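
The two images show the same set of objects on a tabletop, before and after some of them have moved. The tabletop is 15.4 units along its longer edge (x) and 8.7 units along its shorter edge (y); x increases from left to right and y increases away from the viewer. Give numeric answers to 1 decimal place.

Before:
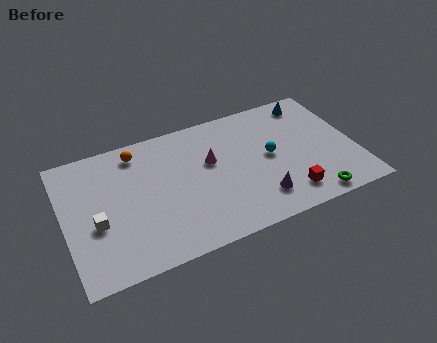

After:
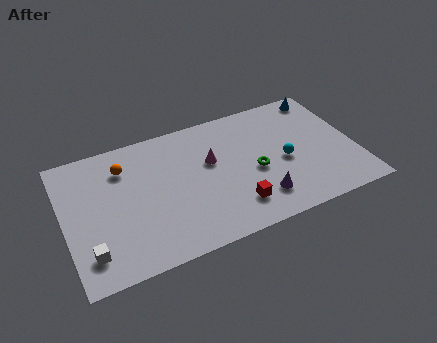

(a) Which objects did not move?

the magenta cone and the purple cone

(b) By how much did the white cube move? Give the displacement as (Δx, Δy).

(-0.5, -1.7)

The white cube started near (1.6, 3.5) and ended near (1.1, 1.8).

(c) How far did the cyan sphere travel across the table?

0.9

From (10.9, 4.5) to (11.6, 3.9), the cyan sphere covered √(0.7² + 0.6²) ≈ 0.9 units.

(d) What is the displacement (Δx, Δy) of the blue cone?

(0.7, 0.2)

The blue cone was at about (13.5, 7.5) and moved to about (14.2, 7.7).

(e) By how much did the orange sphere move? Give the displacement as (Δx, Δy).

(-0.8, -0.8)

From the two frames, the orange sphere sits at roughly (4.1, 7.4) before and (3.3, 6.6) after.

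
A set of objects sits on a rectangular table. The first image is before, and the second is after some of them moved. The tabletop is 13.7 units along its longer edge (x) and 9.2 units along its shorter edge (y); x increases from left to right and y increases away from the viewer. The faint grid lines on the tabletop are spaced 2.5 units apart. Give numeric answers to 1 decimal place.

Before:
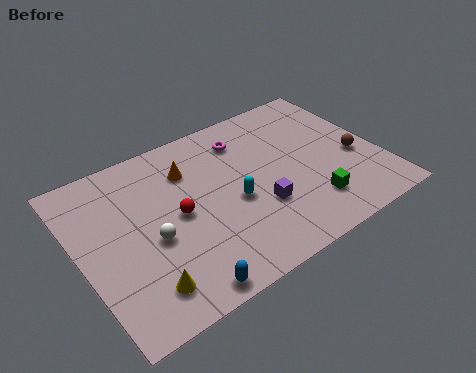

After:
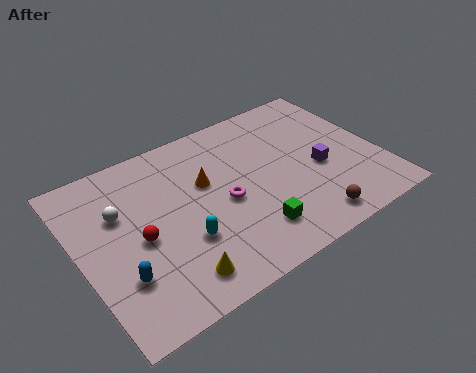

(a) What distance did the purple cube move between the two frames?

3.1

The purple cube moved from about (7.9, 3.1) to (10.9, 3.9), a distance of √(3.0² + 0.8²) ≈ 3.1.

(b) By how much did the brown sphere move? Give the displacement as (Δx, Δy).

(-2.8, -2.6)

The brown sphere started near (12.6, 3.8) and ended near (9.8, 1.2).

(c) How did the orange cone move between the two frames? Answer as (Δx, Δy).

(0.6, -1.1)

The orange cone was at about (5.3, 6.8) and moved to about (5.9, 5.7).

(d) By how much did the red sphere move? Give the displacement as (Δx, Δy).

(-1.8, -0.4)

The red sphere started near (4.4, 4.6) and ended near (2.6, 4.2).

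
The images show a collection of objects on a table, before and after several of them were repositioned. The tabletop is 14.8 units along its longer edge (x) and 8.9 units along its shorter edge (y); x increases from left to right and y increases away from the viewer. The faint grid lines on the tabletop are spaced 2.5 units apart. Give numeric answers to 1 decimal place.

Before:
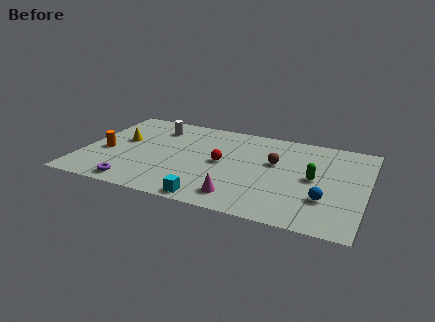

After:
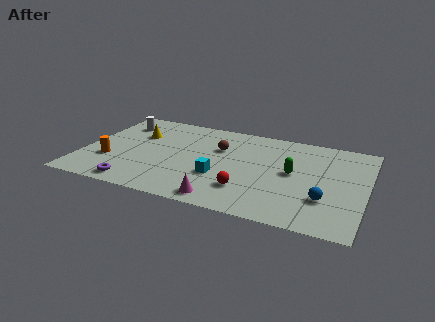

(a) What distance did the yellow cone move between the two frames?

1.1

The yellow cone was near (1.9, 5.1) before and (2.6, 6.0) after, so it travelled √(0.7² + 0.9²) ≈ 1.1 units.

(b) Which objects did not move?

the blue sphere and the purple torus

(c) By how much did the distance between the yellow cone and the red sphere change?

+1.8

They were about 5.4 units apart before and 7.2 after — 1.8 units further apart.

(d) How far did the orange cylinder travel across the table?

0.9

The orange cylinder moved from about (1.2, 3.7) to (1.5, 2.9), a distance of √(0.3² + 0.8²) ≈ 0.9.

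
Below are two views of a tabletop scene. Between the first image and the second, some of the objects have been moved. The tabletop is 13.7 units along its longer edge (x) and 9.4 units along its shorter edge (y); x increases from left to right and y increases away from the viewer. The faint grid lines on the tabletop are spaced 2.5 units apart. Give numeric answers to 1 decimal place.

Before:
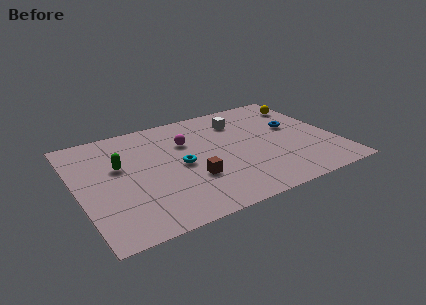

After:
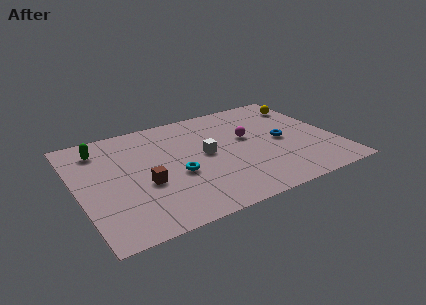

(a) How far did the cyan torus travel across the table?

0.8

From (5.4, 4.5) to (5.1, 3.8), the cyan torus covered √(0.3² + 0.7²) ≈ 0.8 units.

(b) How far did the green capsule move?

2.1

The green capsule moved from about (2.3, 5.7) to (1.5, 7.6), a distance of √(0.8² + 1.9²) ≈ 2.1.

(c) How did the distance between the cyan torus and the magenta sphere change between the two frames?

+2.4

The distance was about 2.0 in the first image and 4.4 in the second, so they moved 2.4 units further apart.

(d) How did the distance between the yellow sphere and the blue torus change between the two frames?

+1.3

They were about 2.1 units apart before and 3.4 after — 1.3 units further apart.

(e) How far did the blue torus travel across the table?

1.3

From (11.7, 5.5) to (10.9, 4.5), the blue torus covered √(0.8² + 1.0²) ≈ 1.3 units.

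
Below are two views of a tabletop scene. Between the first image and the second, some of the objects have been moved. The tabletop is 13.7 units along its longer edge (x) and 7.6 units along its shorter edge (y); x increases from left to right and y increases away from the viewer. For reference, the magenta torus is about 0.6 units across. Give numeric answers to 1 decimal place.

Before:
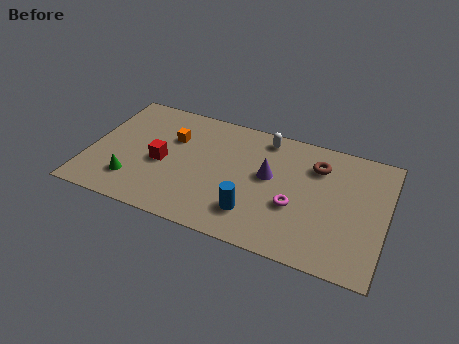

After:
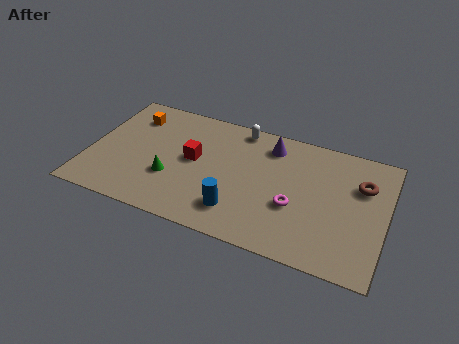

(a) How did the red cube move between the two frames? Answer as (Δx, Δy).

(1.4, 0.7)

From the two frames, the red cube sits at roughly (3.4, 3.4) before and (4.8, 4.1) after.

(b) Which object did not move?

the magenta torus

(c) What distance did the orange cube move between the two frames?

2.2

The orange cube was near (3.7, 5.1) before and (1.7, 5.9) after, so it travelled √(2.0² + 0.8²) ≈ 2.2 units.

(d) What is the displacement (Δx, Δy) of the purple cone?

(-0.1, 1.9)

The purple cone was at about (8.3, 4.3) and moved to about (8.2, 6.2).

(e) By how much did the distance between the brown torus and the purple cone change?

+1.9

They were about 2.5 units apart before and 4.4 after — 1.9 units further apart.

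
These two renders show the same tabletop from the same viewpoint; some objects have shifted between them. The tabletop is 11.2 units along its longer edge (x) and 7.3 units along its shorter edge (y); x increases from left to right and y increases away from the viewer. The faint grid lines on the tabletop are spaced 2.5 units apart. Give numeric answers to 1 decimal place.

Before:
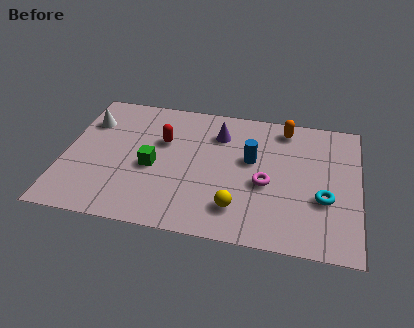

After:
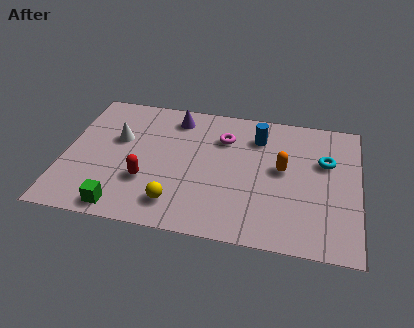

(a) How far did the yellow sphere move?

2.3

From (6.7, 1.6) to (4.4, 1.4), the yellow sphere covered √(2.3² + 0.2²) ≈ 2.3 units.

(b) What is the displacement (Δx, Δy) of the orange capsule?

(0.0, -2.3)

The orange capsule was at about (8.3, 6.3) and moved to about (8.3, 4.0).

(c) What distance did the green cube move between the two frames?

2.6

From (3.4, 3.2) to (2.4, 0.8), the green cube covered √(1.0² + 2.4²) ≈ 2.6 units.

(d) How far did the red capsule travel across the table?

2.4

The red capsule was near (3.7, 4.7) before and (3.2, 2.4) after, so it travelled √(0.5² + 2.3²) ≈ 2.4 units.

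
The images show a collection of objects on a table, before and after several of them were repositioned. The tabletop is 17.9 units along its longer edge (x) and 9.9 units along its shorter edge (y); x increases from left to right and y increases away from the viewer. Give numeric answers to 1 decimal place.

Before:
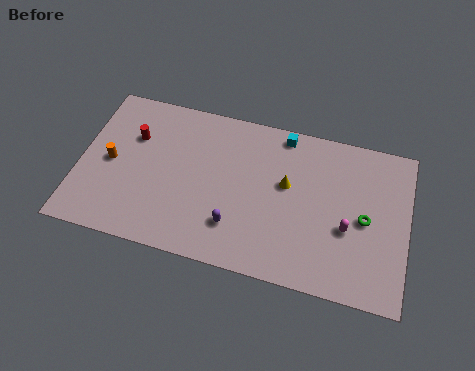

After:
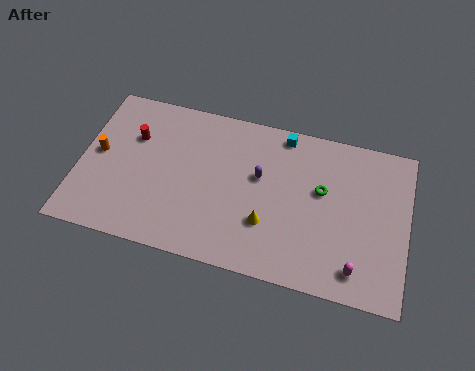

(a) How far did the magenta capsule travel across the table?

2.4

The magenta capsule moved from about (14.7, 3.9) to (15.3, 1.6), a distance of √(0.6² + 2.3²) ≈ 2.4.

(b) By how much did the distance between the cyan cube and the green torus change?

-2.5

Before: roughly 6.3 units apart; after: 3.8. That's 2.5 units closer together.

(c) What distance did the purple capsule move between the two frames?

3.6

From (8.7, 2.5) to (9.8, 5.9), the purple capsule covered √(1.1² + 3.4²) ≈ 3.6 units.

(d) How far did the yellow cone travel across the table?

2.8

From (11.3, 5.8) to (10.4, 3.1), the yellow cone covered √(0.9² + 2.7²) ≈ 2.8 units.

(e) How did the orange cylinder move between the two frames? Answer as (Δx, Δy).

(-0.7, 0.4)

From the two frames, the orange cylinder sits at roughly (1.7, 4.8) before and (1.0, 5.2) after.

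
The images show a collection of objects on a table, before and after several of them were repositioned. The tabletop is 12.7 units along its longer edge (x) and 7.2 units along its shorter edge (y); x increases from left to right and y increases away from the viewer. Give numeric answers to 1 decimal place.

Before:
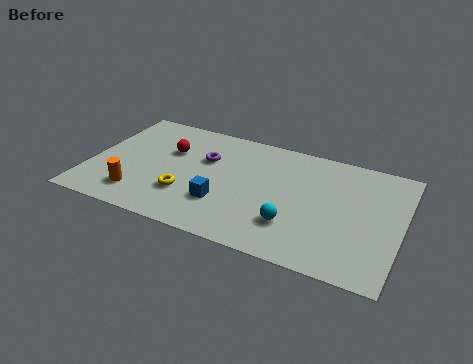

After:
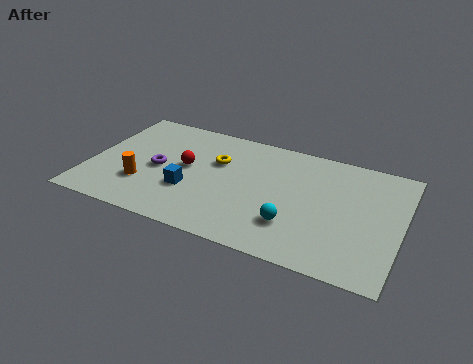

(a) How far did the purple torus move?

2.2

From (4.6, 4.7) to (2.8, 3.4), the purple torus covered √(1.8² + 1.3²) ≈ 2.2 units.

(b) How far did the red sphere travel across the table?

1.1

The red sphere was near (3.1, 4.7) before and (3.9, 3.9) after, so it travelled √(0.8² + 0.8²) ≈ 1.1 units.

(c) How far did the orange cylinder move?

0.7

The orange cylinder was near (2.2, 1.5) before and (2.3, 2.2) after, so it travelled √(0.1² + 0.7²) ≈ 0.7 units.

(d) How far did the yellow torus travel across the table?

2.7

The yellow torus was near (4.1, 2.2) before and (5.1, 4.7) after, so it travelled √(1.0² + 2.5²) ≈ 2.7 units.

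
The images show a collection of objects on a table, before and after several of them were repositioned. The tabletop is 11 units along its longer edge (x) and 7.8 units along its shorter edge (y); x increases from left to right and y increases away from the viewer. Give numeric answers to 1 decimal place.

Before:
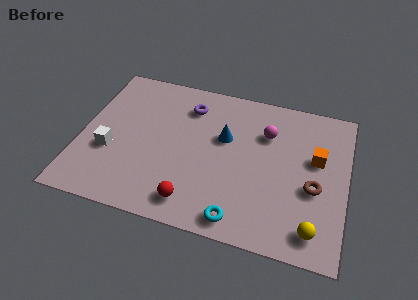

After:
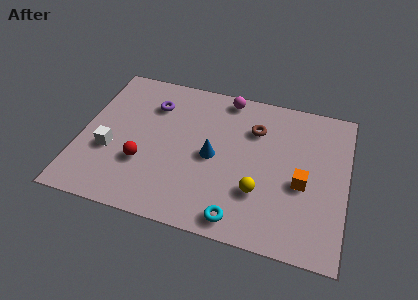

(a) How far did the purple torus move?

1.5

The purple torus was near (4.3, 6.1) before and (2.8, 5.8) after, so it travelled √(1.5² + 0.3²) ≈ 1.5 units.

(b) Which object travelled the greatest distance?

the brown torus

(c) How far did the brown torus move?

3.5

From (9.7, 3.2) to (7.1, 5.6), the brown torus covered √(2.6² + 2.4²) ≈ 3.5 units.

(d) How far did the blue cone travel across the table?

1.2

From (5.9, 4.8) to (5.5, 3.7), the blue cone covered √(0.4² + 1.1²) ≈ 1.2 units.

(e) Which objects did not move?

the cyan torus and the white cube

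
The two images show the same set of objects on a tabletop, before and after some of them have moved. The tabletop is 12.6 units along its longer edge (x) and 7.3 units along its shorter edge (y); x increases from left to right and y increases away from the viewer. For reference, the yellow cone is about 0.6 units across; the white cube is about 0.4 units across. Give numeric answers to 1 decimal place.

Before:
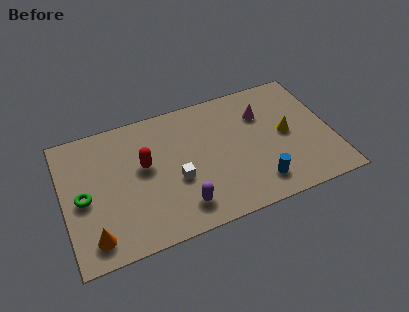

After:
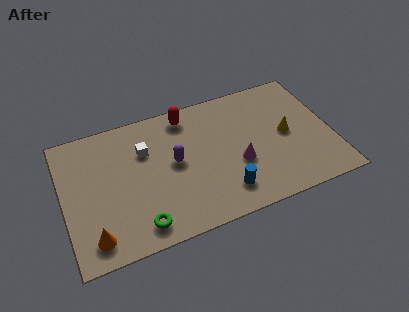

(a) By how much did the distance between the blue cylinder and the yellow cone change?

+1.1

The distance was about 2.8 in the first image and 3.9 in the second, so they moved 1.1 units further apart.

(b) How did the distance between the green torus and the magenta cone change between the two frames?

-3.7

They were about 8.8 units apart before and 5.1 after — 3.7 units closer together.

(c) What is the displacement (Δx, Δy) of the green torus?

(2.4, -2.3)

The green torus was at about (0.9, 3.4) and moved to about (3.3, 1.1).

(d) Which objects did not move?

the yellow cone and the orange cone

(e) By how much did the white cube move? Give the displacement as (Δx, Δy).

(-1.3, 2.1)

The white cube started near (5.2, 2.9) and ended near (3.9, 5.0).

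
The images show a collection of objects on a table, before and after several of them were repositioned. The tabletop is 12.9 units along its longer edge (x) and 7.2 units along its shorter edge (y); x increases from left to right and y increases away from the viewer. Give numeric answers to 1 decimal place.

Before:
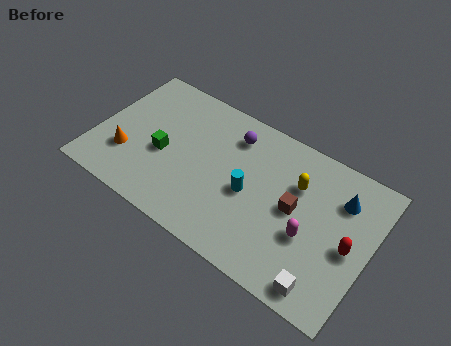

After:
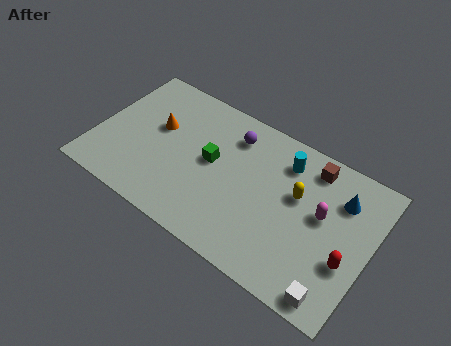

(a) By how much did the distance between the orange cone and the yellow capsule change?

-1.5

Before: roughly 8.2 units apart; after: 6.7. That's 1.5 units closer together.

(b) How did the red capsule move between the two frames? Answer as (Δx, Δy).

(0.0, -0.7)

From the two frames, the red capsule sits at roughly (12.0, 3.3) before and (12.0, 2.6) after.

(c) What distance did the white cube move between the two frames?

0.5

The white cube was near (11.2, 0.9) before and (11.7, 0.8) after, so it travelled √(0.5² + 0.1²) ≈ 0.5 units.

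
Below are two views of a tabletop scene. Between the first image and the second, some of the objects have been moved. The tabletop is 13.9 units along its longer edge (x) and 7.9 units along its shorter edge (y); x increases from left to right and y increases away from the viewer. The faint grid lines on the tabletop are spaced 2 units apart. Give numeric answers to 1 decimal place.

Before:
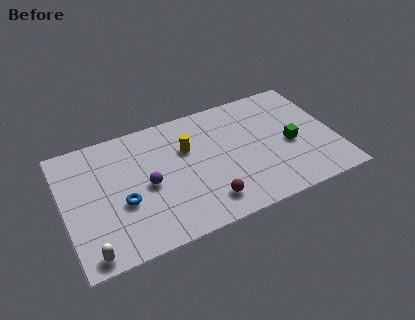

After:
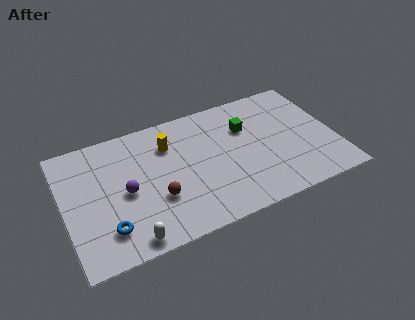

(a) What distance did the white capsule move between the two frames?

2.0

The white capsule was near (1.0, 0.8) before and (3.0, 0.8) after, so it travelled √(2.0² + 0.0²) ≈ 2.0 units.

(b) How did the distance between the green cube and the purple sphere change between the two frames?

-0.8

Before: roughly 7.4 units apart; after: 6.6. That's 0.8 units closer together.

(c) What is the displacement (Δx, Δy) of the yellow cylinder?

(-0.9, 0.6)

From the two frames, the yellow cylinder sits at roughly (6.4, 5.2) before and (5.5, 5.8) after.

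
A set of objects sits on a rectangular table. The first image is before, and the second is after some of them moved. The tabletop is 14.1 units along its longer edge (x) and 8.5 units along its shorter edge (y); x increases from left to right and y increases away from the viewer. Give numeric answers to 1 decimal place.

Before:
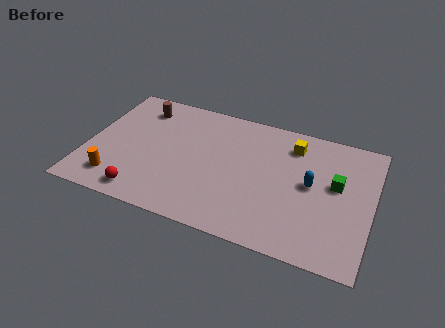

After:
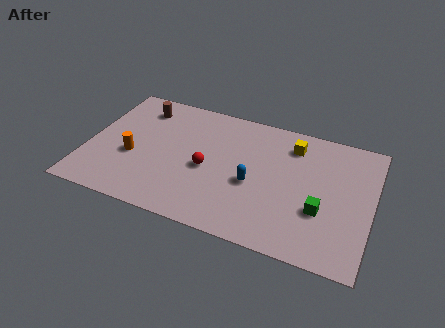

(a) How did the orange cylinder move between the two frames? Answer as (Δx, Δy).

(0.6, 1.8)

The orange cylinder was at about (1.7, 1.6) and moved to about (2.3, 3.4).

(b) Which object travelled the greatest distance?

the red sphere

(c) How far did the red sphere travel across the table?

4.0

The red sphere moved from about (3.1, 1.1) to (6.0, 3.8), a distance of √(2.9² + 2.7²) ≈ 4.0.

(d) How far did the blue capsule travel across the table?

2.9

From (11.1, 4.5) to (8.3, 3.6), the blue capsule covered √(2.8² + 0.9²) ≈ 2.9 units.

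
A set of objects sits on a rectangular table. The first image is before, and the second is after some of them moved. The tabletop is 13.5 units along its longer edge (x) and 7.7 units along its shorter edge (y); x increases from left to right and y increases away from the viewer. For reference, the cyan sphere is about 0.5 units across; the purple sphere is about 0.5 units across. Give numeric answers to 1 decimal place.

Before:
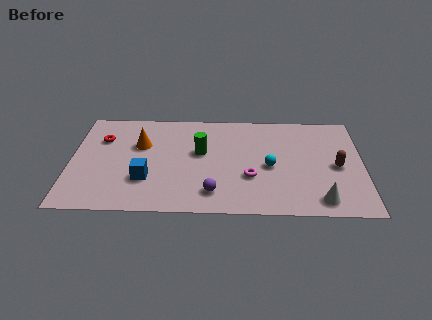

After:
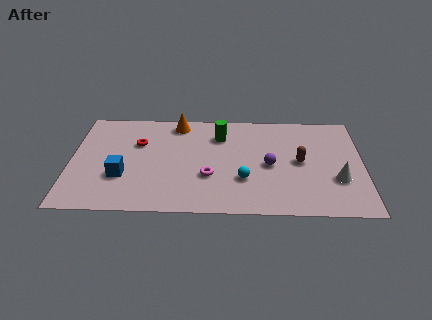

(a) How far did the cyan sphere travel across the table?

1.6

The cyan sphere was near (9.2, 3.5) before and (8.0, 2.5) after, so it travelled √(1.2² + 1.0²) ≈ 1.6 units.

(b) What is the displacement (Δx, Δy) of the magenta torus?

(-1.9, 0.0)

The magenta torus started near (8.3, 2.7) and ended near (6.4, 2.7).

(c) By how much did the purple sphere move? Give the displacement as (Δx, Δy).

(2.6, 2.1)

The purple sphere was at about (6.6, 1.5) and moved to about (9.2, 3.6).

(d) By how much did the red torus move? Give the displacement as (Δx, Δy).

(1.7, -0.3)

The red torus started near (1.4, 5.4) and ended near (3.1, 5.1).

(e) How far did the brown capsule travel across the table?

1.7

The brown capsule moved from about (12.3, 3.6) to (10.6, 3.9), a distance of √(1.7² + 0.3²) ≈ 1.7.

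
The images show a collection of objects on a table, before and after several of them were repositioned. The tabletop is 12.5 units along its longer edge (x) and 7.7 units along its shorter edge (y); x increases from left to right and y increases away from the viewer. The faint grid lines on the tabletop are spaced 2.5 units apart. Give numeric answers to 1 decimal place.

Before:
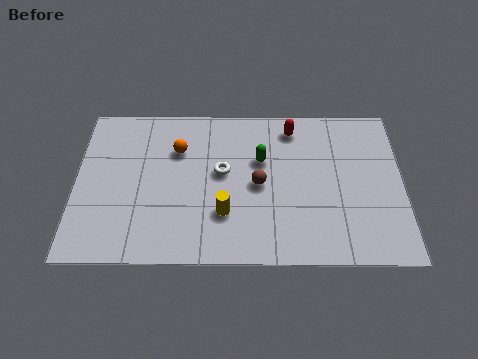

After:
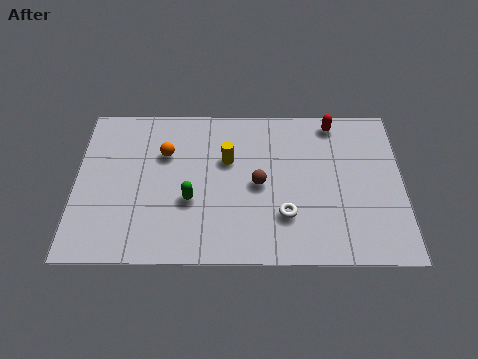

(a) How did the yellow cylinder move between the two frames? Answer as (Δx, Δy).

(0.1, 2.6)

The yellow cylinder was at about (5.7, 2.3) and moved to about (5.8, 4.9).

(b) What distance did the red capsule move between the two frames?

1.6

The red capsule was near (8.3, 6.5) before and (9.9, 6.8) after, so it travelled √(1.6² + 0.3²) ≈ 1.6 units.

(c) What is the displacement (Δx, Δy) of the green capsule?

(-2.7, -2.0)

From the two frames, the green capsule sits at roughly (7.1, 4.9) before and (4.4, 2.9) after.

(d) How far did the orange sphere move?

0.5

From (3.9, 5.4) to (3.4, 5.2), the orange sphere covered √(0.5² + 0.2²) ≈ 0.5 units.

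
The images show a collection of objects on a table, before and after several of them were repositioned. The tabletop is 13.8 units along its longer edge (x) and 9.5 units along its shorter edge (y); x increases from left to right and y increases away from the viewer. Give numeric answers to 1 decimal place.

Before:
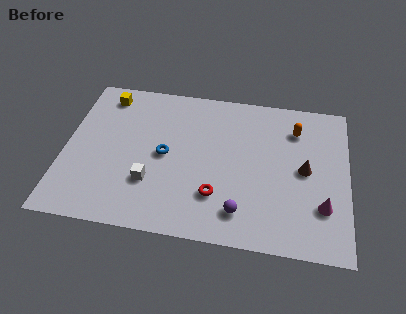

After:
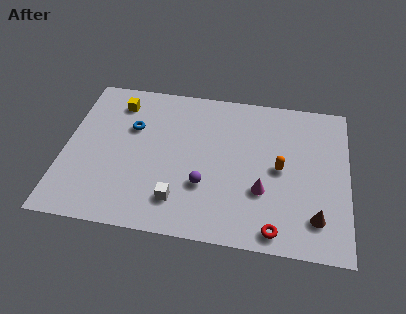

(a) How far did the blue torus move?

2.3

The blue torus moved from about (4.9, 4.7) to (3.2, 6.2), a distance of √(1.7² + 1.5²) ≈ 2.3.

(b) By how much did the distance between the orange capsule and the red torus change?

-2.3

They were about 6.0 units apart before and 3.7 after — 2.3 units closer together.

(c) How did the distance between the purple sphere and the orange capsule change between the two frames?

-2.1

They were about 6.0 units apart before and 3.9 after — 2.1 units closer together.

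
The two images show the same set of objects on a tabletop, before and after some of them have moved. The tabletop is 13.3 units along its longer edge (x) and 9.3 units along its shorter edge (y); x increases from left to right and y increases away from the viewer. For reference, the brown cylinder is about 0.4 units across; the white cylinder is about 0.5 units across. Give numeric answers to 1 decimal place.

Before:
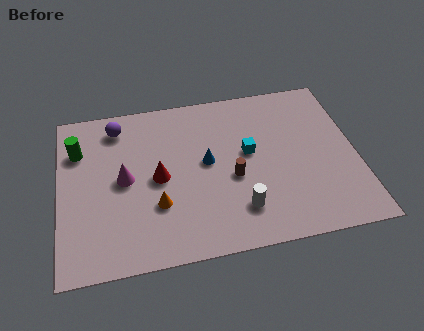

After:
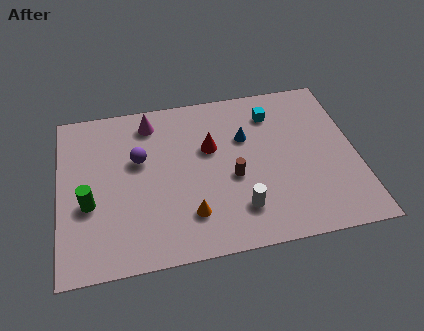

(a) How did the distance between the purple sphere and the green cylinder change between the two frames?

+1.0

They were about 2.1 units apart before and 3.1 after — 1.0 units further apart.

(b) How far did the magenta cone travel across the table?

3.4

The magenta cone moved from about (2.9, 4.7) to (4.2, 7.8), a distance of √(1.3² + 3.1²) ≈ 3.4.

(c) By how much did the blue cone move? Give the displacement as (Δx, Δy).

(1.8, 1.1)

The blue cone was at about (6.6, 5.0) and moved to about (8.4, 6.1).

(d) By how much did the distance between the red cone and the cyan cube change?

-0.9

Before: roughly 4.2 units apart; after: 3.3. That's 0.9 units closer together.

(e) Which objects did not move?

the white cylinder and the brown cylinder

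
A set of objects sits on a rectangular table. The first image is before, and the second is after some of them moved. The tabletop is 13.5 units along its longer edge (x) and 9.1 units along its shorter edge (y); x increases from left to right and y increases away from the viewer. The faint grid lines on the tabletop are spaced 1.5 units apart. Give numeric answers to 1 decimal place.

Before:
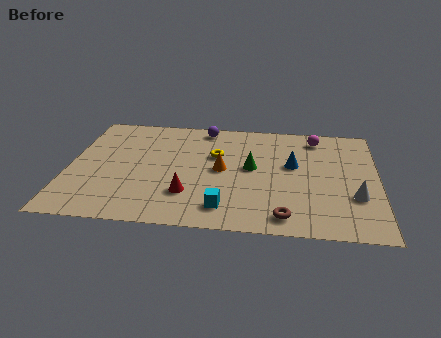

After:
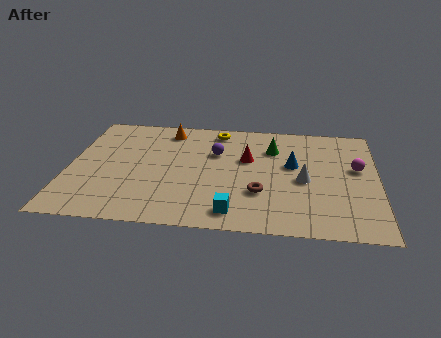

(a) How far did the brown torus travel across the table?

2.0

From (9.5, 1.2) to (8.4, 2.9), the brown torus covered √(1.1² + 1.7²) ≈ 2.0 units.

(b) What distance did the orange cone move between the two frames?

4.0

From (6.7, 4.6) to (4.2, 7.7), the orange cone covered √(2.5² + 3.1²) ≈ 4.0 units.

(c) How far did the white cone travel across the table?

2.5

The white cone was near (12.5, 3.0) before and (10.3, 4.1) after, so it travelled √(2.2² + 1.1²) ≈ 2.5 units.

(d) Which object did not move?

the blue cone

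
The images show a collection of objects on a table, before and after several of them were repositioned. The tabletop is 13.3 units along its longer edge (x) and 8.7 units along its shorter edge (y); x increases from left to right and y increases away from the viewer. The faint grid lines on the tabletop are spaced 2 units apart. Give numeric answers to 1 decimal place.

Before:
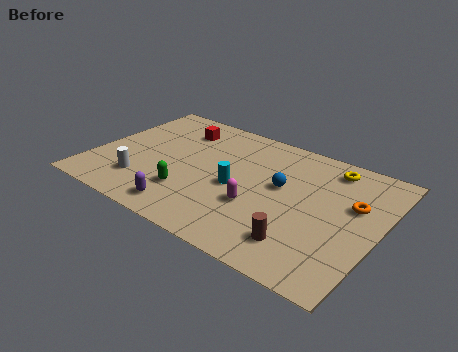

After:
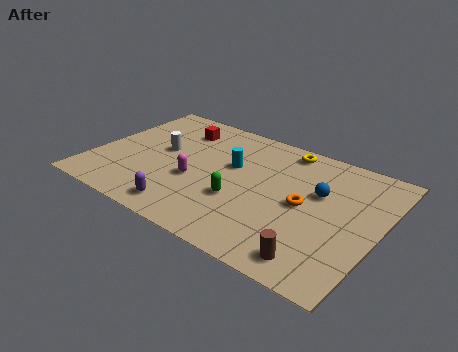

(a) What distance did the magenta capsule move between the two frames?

3.0

The magenta capsule was near (7.9, 3.1) before and (4.9, 3.4) after, so it travelled √(3.0² + 0.3²) ≈ 3.0 units.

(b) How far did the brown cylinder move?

1.0

From (10.2, 1.8) to (11.0, 1.2), the brown cylinder covered √(0.8² + 0.6²) ≈ 1.0 units.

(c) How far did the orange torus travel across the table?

2.4

The orange torus was near (12.0, 5.4) before and (9.9, 4.3) after, so it travelled √(2.1² + 1.1²) ≈ 2.4 units.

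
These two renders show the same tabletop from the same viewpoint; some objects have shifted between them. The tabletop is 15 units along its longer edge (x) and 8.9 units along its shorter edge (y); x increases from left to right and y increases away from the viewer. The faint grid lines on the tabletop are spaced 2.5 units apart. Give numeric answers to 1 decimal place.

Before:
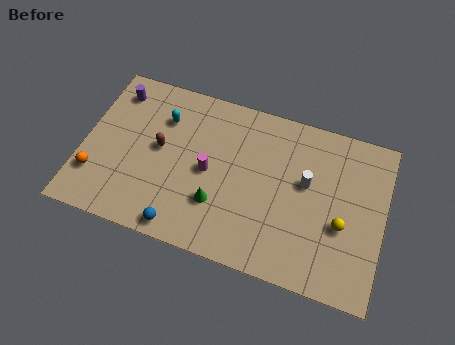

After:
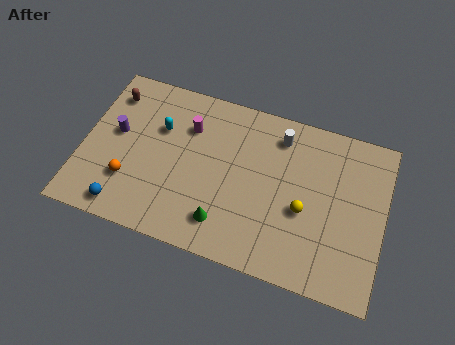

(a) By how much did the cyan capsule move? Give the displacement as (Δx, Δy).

(-0.1, -0.6)

The cyan capsule was at about (3.8, 6.5) and moved to about (3.7, 5.9).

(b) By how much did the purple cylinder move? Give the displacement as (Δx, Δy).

(0.3, -2.3)

The purple cylinder was at about (1.3, 7.3) and moved to about (1.6, 5.0).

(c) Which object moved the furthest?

the brown capsule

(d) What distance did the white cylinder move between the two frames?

2.6

The white cylinder was near (11.1, 5.2) before and (9.6, 7.3) after, so it travelled √(1.5² + 2.1²) ≈ 2.6 units.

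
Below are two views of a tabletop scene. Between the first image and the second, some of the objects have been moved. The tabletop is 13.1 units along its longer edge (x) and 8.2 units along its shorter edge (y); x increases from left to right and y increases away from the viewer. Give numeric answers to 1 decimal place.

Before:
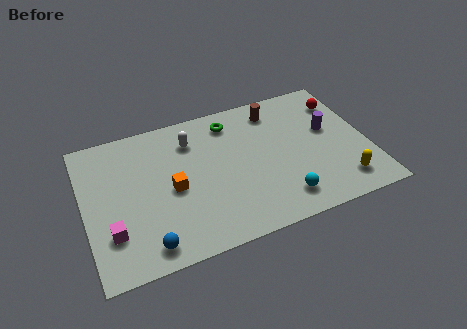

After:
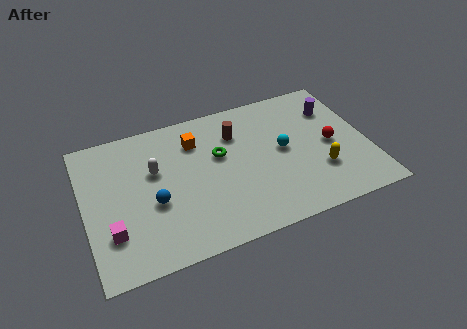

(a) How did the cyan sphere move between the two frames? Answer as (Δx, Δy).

(0.4, 2.8)

From the two frames, the cyan sphere sits at roughly (8.8, 1.5) before and (9.2, 4.3) after.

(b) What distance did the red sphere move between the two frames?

2.5

From (12.2, 6.3) to (11.4, 3.9), the red sphere covered √(0.8² + 2.4²) ≈ 2.5 units.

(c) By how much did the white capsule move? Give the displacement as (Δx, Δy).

(-1.8, -1.2)

The white capsule started near (5.1, 6.3) and ended near (3.3, 5.1).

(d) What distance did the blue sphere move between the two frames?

2.3

From (2.6, 1.1) to (3.1, 3.3), the blue sphere covered √(0.5² + 2.2²) ≈ 2.3 units.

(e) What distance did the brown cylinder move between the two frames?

2.1

The brown cylinder was near (9.1, 6.8) before and (7.2, 6.0) after, so it travelled √(1.9² + 0.8²) ≈ 2.1 units.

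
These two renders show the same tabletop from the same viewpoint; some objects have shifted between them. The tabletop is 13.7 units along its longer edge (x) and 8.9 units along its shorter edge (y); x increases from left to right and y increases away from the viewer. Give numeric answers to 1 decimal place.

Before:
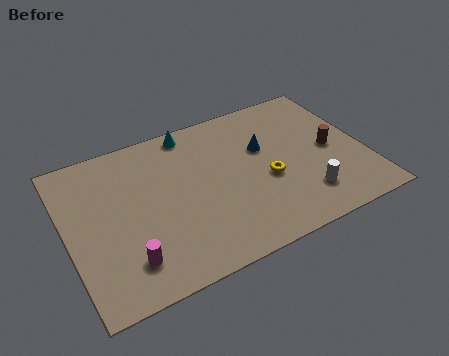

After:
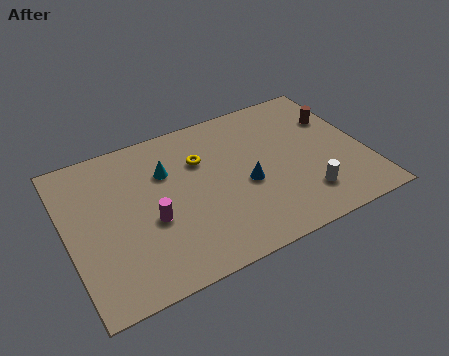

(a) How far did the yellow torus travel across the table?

3.7

The yellow torus moved from about (9.1, 3.7) to (6.3, 6.1), a distance of √(2.8² + 2.4²) ≈ 3.7.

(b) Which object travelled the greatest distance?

the yellow torus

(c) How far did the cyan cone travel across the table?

2.4

The cyan cone moved from about (6.1, 8.0) to (4.7, 6.1), a distance of √(1.4² + 1.9²) ≈ 2.4.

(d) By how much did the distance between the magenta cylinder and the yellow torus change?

-3.3

The distance was about 6.9 in the first image and 3.6 in the second, so they moved 3.3 units closer together.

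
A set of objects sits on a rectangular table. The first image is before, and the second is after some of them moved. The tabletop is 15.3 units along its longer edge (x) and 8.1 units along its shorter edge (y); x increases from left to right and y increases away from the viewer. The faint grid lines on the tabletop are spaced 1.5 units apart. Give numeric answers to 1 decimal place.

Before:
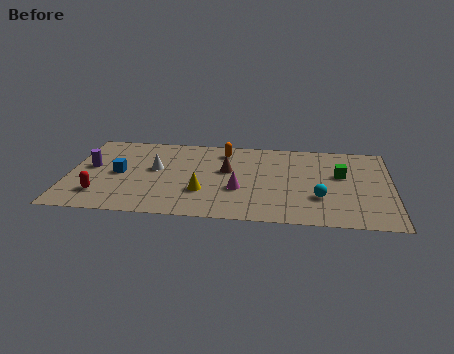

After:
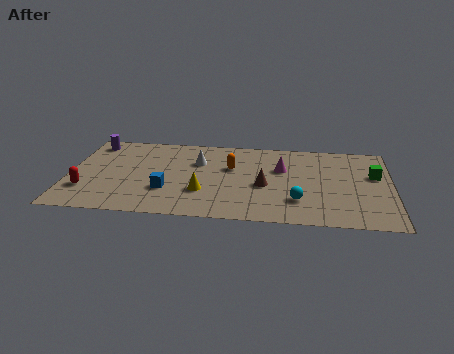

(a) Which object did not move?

the yellow cone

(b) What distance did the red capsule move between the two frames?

0.8

The red capsule was near (1.6, 1.9) before and (0.9, 2.3) after, so it travelled √(0.7² + 0.4²) ≈ 0.8 units.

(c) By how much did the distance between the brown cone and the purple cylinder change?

+2.5

Before: roughly 6.5 units apart; after: 9.0. That's 2.5 units further apart.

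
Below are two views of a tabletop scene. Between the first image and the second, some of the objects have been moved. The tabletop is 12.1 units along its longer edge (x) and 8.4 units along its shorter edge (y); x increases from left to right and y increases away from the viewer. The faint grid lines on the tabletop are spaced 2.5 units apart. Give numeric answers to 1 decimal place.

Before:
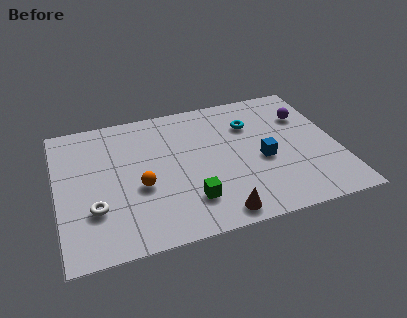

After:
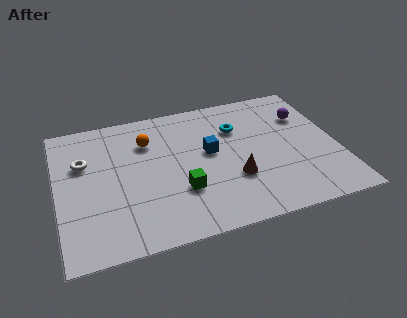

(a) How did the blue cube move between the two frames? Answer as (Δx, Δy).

(-2.2, 1.1)

The blue cube started near (8.8, 3.6) and ended near (6.6, 4.7).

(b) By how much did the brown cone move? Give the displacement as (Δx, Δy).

(0.9, 1.9)

The brown cone was at about (6.6, 0.9) and moved to about (7.5, 2.8).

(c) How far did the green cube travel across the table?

0.8

The green cube moved from about (5.5, 2.0) to (5.2, 2.7), a distance of √(0.3² + 0.7²) ≈ 0.8.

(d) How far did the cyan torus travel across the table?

0.6

The cyan torus moved from about (8.5, 6.0) to (7.9, 5.9), a distance of √(0.6² + 0.1²) ≈ 0.6.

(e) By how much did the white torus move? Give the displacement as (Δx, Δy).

(-0.3, 2.9)

From the two frames, the white torus sits at roughly (1.5, 2.6) before and (1.2, 5.5) after.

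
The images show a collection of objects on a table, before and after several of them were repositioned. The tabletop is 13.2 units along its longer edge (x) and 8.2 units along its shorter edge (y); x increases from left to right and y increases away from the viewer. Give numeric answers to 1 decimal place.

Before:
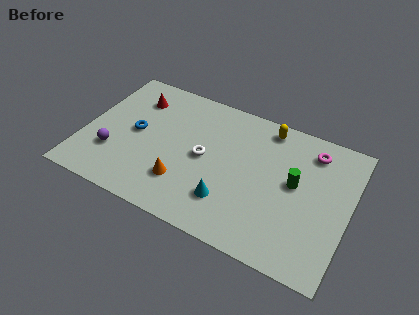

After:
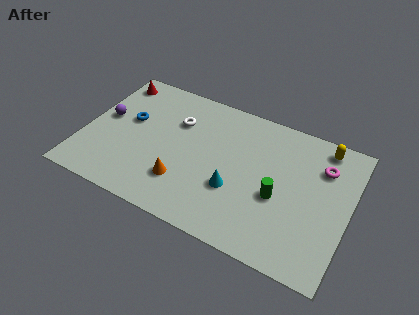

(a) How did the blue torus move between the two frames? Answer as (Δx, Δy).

(-0.4, 0.6)

The blue torus started near (2.5, 4.2) and ended near (2.1, 4.8).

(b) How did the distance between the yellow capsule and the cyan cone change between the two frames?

+0.5

They were about 5.3 units apart before and 5.8 after — 0.5 units further apart.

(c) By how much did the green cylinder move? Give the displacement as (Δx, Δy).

(-0.7, -1.1)

From the two frames, the green cylinder sits at roughly (10.5, 4.5) before and (9.8, 3.4) after.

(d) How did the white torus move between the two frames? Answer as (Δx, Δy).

(-1.6, 1.6)

The white torus was at about (6.0, 4.1) and moved to about (4.4, 5.7).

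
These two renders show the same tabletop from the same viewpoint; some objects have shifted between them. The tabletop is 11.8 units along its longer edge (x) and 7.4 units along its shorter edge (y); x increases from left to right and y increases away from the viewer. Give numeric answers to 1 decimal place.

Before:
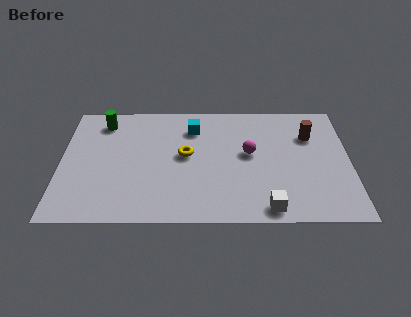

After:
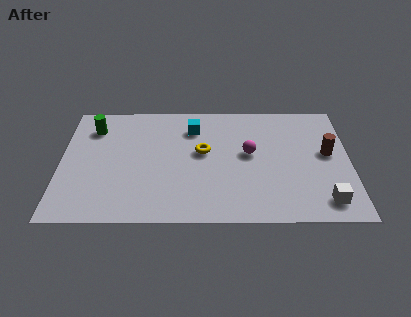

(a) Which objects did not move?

the magenta sphere and the cyan cube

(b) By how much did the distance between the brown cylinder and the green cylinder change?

+1.2

Before: roughly 8.5 units apart; after: 9.7. That's 1.2 units further apart.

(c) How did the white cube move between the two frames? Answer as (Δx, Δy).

(2.3, 0.4)

The white cube started near (8.4, 0.8) and ended near (10.7, 1.2).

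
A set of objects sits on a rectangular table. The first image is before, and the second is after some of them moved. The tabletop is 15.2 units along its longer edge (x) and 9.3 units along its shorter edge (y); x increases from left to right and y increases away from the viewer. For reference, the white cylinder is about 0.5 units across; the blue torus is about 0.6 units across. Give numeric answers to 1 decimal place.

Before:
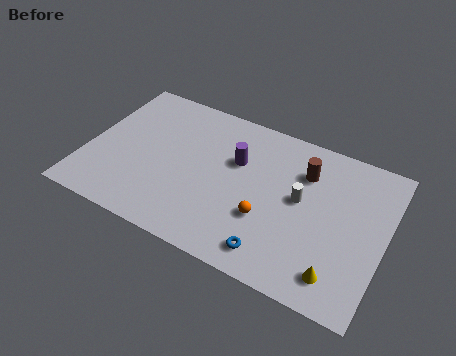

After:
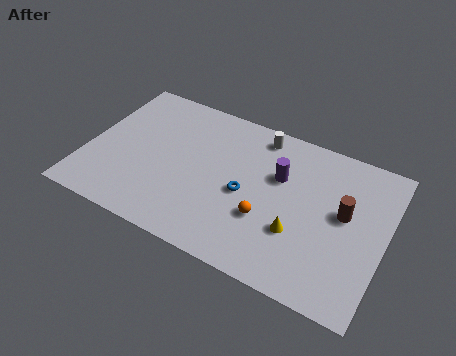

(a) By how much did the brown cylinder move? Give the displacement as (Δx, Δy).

(2.2, -1.6)

The brown cylinder was at about (10.9, 6.8) and moved to about (13.1, 5.2).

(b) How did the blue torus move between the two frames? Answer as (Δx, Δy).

(-1.8, 2.8)

The blue torus started near (10.0, 1.4) and ended near (8.2, 4.2).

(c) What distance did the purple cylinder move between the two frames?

2.2

From (7.5, 6.0) to (9.7, 6.0), the purple cylinder covered √(2.2² + 0.0²) ≈ 2.2 units.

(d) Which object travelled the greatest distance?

the white cylinder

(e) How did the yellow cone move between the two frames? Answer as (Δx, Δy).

(-2.2, 1.5)

The yellow cone started near (13.2, 1.6) and ended near (11.0, 3.1).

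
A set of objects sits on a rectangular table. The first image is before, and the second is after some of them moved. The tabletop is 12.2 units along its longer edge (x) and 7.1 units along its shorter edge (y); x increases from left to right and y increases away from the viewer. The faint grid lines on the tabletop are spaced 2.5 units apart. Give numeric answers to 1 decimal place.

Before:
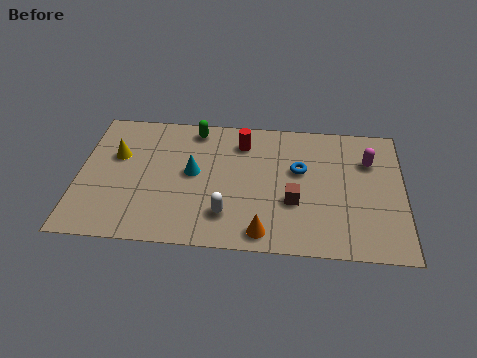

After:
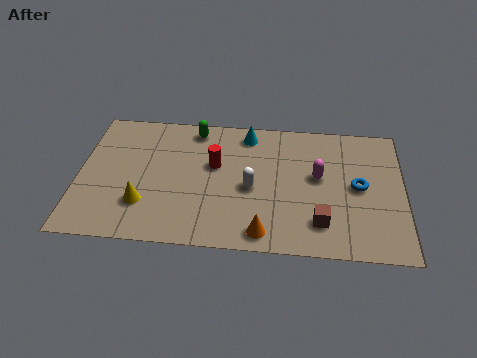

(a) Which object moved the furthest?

the cyan cone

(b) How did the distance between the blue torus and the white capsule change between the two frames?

+0.3

The distance was about 3.7 in the first image and 4.0 in the second, so they moved 0.3 units further apart.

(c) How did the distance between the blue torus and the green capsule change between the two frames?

+2.3

The distance was about 4.4 in the first image and 6.7 in the second, so they moved 2.3 units further apart.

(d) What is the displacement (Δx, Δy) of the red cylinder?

(-1.0, -1.3)

From the two frames, the red cylinder sits at roughly (6.1, 5.6) before and (5.1, 4.3) after.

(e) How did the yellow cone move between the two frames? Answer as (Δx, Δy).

(1.1, -2.5)

The yellow cone started near (1.4, 4.5) and ended near (2.5, 2.0).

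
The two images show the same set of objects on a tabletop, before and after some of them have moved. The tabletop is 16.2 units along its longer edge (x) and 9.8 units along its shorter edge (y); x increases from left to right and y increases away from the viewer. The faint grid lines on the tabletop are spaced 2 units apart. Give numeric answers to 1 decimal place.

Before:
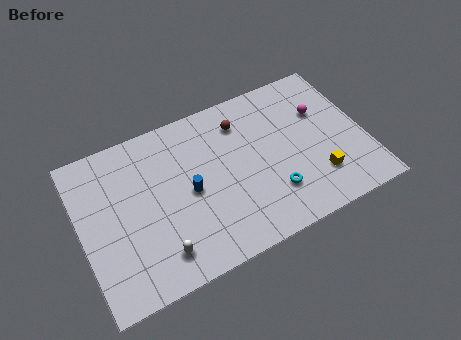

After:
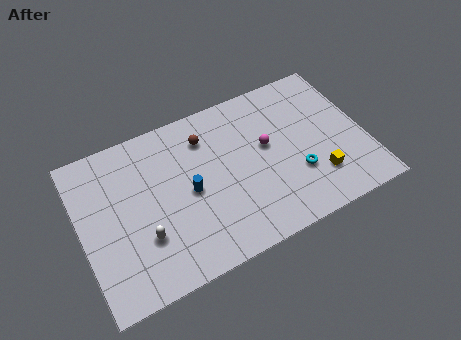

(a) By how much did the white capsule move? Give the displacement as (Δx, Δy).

(-0.7, 1.3)

From the two frames, the white capsule sits at roughly (4.0, 1.8) before and (3.3, 3.1) after.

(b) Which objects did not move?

the blue cylinder and the yellow cube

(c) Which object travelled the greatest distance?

the magenta sphere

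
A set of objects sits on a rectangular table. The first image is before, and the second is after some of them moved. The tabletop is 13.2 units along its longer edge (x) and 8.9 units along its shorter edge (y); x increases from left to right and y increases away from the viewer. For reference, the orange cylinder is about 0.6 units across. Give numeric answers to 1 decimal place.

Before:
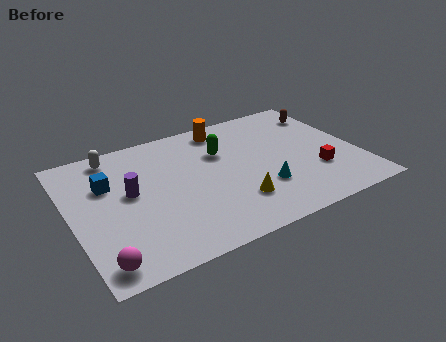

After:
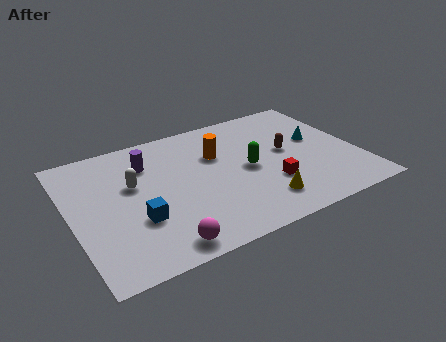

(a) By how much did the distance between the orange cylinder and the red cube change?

-2.4

The distance was about 6.1 in the first image and 3.7 in the second, so they moved 2.4 units closer together.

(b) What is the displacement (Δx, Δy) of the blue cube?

(1.0, -2.9)

The blue cube started near (1.8, 5.9) and ended near (2.8, 3.0).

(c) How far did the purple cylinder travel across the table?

2.0

The purple cylinder moved from about (2.7, 4.9) to (3.7, 6.6), a distance of √(1.0² + 1.7²) ≈ 2.0.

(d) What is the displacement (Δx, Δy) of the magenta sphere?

(2.7, -0.1)

The magenta sphere started near (0.9, 1.1) and ended near (3.6, 1.0).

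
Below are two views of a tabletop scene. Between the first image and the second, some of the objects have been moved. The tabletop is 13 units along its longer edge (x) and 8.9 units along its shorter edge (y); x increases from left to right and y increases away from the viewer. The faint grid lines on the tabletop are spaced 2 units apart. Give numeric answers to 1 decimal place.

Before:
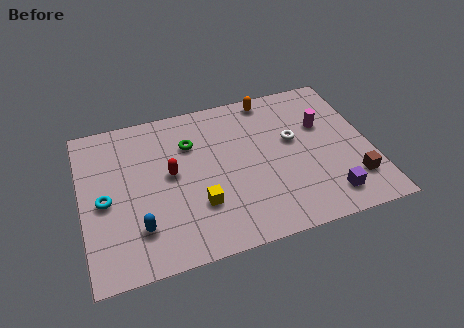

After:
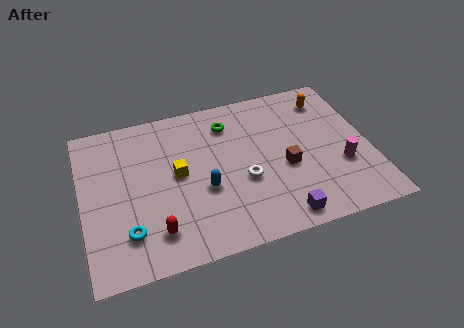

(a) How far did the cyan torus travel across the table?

2.2

The cyan torus was near (1.0, 4.1) before and (1.9, 2.1) after, so it travelled √(0.9² + 2.0²) ≈ 2.2 units.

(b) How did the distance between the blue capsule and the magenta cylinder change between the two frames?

-3.1

They were about 9.3 units apart before and 6.2 after — 3.1 units closer together.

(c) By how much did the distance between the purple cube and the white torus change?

-1.0

They were about 3.9 units apart before and 2.9 after — 1.0 units closer together.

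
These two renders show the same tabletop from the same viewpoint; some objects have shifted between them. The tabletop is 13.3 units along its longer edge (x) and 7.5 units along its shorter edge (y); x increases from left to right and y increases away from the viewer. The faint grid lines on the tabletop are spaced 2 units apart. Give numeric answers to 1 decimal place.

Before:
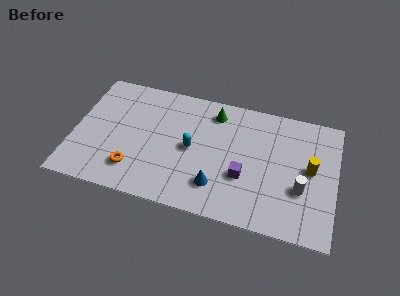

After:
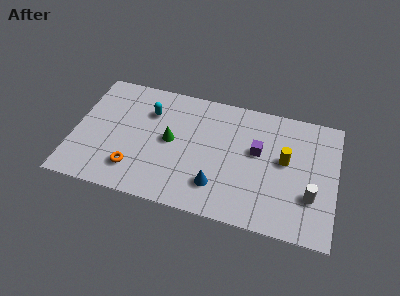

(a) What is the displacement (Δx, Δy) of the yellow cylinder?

(-1.3, 0.2)

From the two frames, the yellow cylinder sits at roughly (12.0, 4.0) before and (10.7, 4.2) after.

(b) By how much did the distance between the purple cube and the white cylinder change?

+0.5

Before: roughly 2.9 units apart; after: 3.4. That's 0.5 units further apart.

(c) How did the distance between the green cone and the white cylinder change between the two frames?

+1.6

The distance was about 5.8 in the first image and 7.4 in the second, so they moved 1.6 units further apart.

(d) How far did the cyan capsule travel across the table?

2.9

From (6.0, 3.7) to (3.7, 5.4), the cyan capsule covered √(2.3² + 1.7²) ≈ 2.9 units.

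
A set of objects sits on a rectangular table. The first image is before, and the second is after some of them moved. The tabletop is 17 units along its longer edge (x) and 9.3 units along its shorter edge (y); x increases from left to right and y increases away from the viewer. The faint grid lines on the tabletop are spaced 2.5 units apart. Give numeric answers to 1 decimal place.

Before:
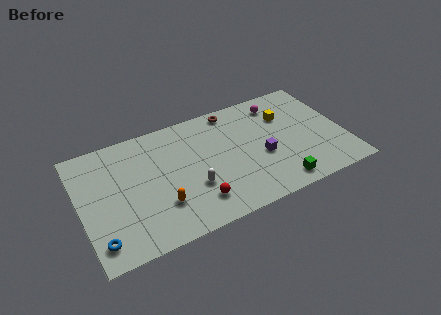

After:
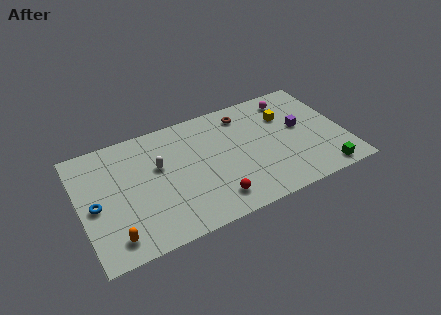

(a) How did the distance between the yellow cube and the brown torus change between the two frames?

-0.9

Before: roughly 3.8 units apart; after: 2.9. That's 0.9 units closer together.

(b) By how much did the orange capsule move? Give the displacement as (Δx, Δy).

(-3.1, -1.2)

The orange capsule was at about (4.9, 2.7) and moved to about (1.8, 1.5).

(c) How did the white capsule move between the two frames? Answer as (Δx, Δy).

(-1.9, 2.5)

The white capsule was at about (7.0, 3.2) and moved to about (5.1, 5.7).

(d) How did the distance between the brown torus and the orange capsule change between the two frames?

+3.3

Before: roughly 7.7 units apart; after: 11.0. That's 3.3 units further apart.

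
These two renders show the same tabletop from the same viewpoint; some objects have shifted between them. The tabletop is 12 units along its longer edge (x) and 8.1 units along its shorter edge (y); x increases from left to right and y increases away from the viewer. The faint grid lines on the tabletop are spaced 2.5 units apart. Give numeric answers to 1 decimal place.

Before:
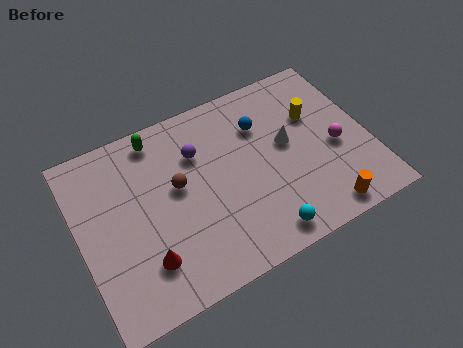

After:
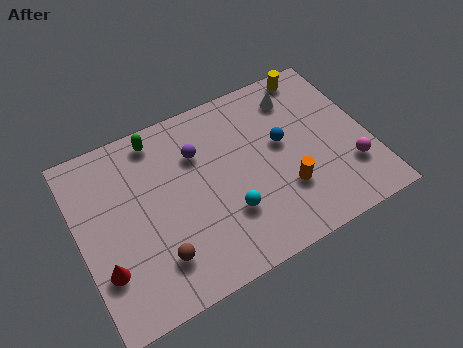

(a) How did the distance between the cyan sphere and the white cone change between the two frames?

+1.5

The distance was about 3.8 in the first image and 5.3 in the second, so they moved 1.5 units further apart.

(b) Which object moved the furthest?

the brown sphere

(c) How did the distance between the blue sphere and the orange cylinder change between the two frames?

-3.1

They were about 5.2 units apart before and 2.1 after — 3.1 units closer together.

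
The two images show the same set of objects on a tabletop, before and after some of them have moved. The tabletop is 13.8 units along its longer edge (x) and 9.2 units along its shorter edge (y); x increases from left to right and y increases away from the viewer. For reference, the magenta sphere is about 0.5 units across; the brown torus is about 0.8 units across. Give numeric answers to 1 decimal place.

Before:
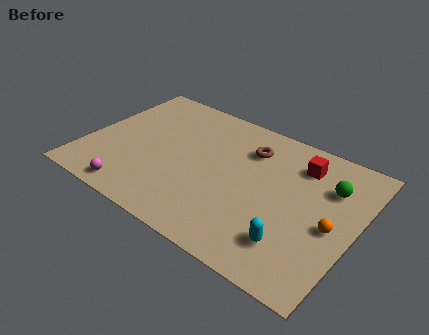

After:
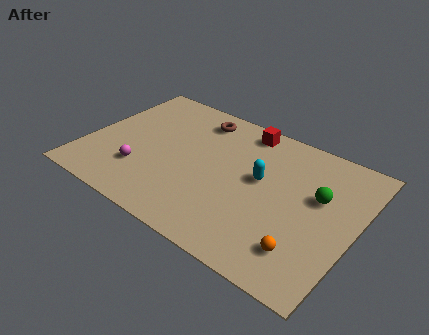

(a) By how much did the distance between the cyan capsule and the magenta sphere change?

-1.7

They were about 8.1 units apart before and 6.4 after — 1.7 units closer together.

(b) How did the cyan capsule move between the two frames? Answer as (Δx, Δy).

(-2.2, 3.1)

The cyan capsule started near (11.1, 2.1) and ended near (8.9, 5.2).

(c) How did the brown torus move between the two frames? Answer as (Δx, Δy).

(-2.9, 0.8)

The brown torus was at about (8.0, 6.9) and moved to about (5.1, 7.7).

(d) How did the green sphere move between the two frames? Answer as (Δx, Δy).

(-0.4, -0.9)

The green sphere was at about (12.2, 6.5) and moved to about (11.8, 5.6).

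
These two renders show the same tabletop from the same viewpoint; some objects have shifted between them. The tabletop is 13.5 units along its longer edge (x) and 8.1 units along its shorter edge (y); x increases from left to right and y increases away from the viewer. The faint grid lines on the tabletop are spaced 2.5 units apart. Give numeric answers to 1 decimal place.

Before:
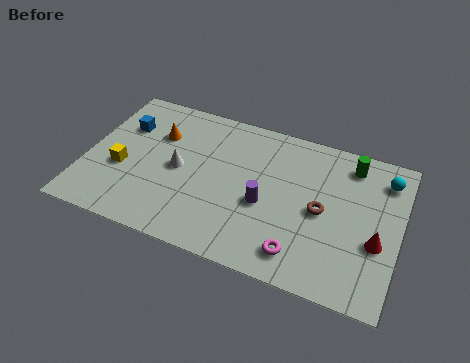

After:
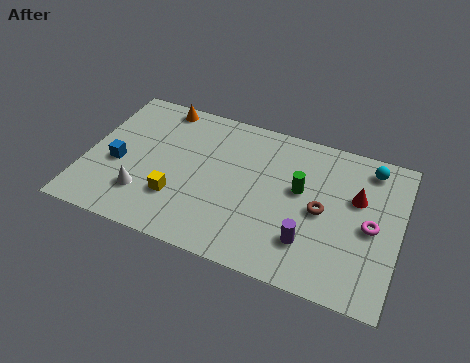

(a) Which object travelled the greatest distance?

the magenta torus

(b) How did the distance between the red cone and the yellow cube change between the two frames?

-3.0

The distance was about 11.0 in the first image and 8.0 in the second, so they moved 3.0 units closer together.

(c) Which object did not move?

the brown torus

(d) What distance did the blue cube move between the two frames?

2.2

The blue cube moved from about (1.4, 5.6) to (1.4, 3.4), a distance of √(0.0² + 2.2²) ≈ 2.2.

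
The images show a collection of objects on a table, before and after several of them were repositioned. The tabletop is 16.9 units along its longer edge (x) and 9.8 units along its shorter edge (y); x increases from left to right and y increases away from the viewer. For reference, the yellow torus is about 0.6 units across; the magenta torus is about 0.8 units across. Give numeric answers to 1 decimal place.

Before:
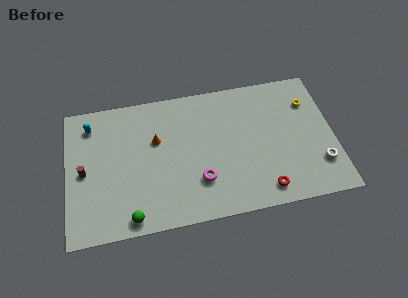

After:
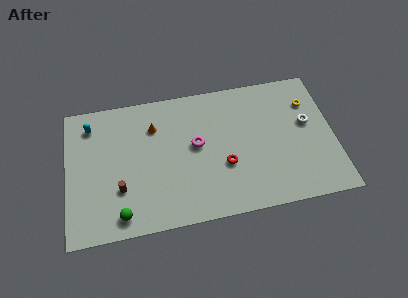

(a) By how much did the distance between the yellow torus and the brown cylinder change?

-1.7

They were about 14.6 units apart before and 12.9 after — 1.7 units closer together.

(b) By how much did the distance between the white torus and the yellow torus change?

-3.1

The distance was about 4.6 in the first image and 1.5 in the second, so they moved 3.1 units closer together.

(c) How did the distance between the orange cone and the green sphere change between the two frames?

+0.8

Before: roughly 5.5 units apart; after: 6.3. That's 0.8 units further apart.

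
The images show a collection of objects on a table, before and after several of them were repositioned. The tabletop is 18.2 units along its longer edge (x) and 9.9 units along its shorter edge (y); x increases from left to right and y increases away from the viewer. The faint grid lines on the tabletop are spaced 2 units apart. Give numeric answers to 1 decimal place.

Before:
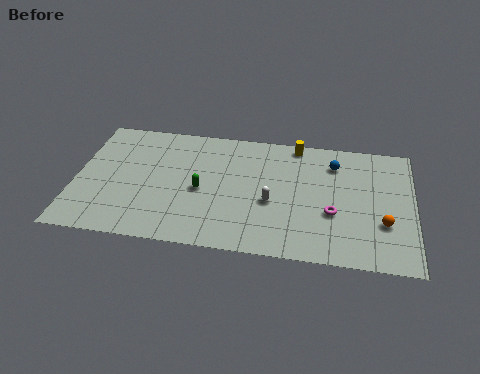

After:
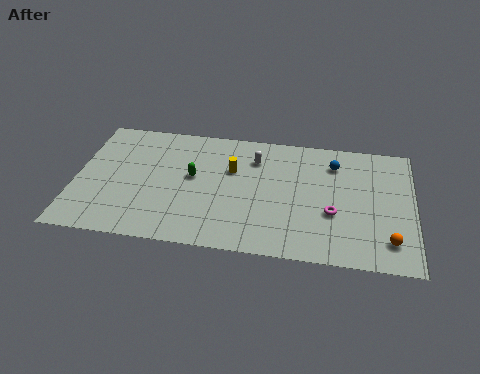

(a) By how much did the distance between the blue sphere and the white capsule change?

-0.6

They were about 4.9 units apart before and 4.3 after — 0.6 units closer together.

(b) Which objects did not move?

the magenta torus and the blue sphere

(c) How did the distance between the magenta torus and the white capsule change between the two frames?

+2.4

They were about 3.3 units apart before and 5.7 after — 2.4 units further apart.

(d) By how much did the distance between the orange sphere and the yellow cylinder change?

+2.1

The distance was about 7.5 in the first image and 9.6 in the second, so they moved 2.1 units further apart.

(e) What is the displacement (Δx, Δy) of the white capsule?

(-1.0, 3.4)

The white capsule was at about (10.6, 4.1) and moved to about (9.6, 7.5).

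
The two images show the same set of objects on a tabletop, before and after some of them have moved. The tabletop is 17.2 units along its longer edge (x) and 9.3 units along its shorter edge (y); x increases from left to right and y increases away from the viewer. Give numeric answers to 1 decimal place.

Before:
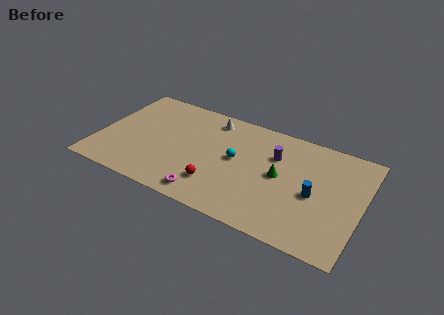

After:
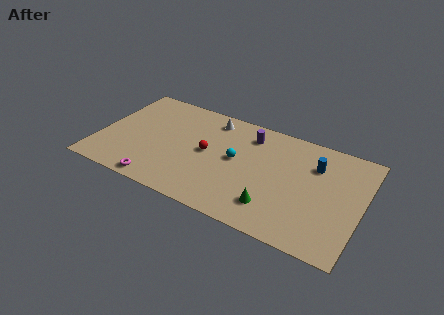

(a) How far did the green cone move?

2.7

The green cone moved from about (11.9, 4.8) to (11.8, 2.1), a distance of √(0.1² + 2.7²) ≈ 2.7.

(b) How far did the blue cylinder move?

2.5

From (14.2, 4.2) to (14.0, 6.7), the blue cylinder covered √(0.2² + 2.5²) ≈ 2.5 units.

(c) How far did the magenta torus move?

3.2

The magenta torus was near (7.6, 1.2) before and (4.4, 0.9) after, so it travelled √(3.2² + 0.3²) ≈ 3.2 units.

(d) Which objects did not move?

the white cone and the cyan sphere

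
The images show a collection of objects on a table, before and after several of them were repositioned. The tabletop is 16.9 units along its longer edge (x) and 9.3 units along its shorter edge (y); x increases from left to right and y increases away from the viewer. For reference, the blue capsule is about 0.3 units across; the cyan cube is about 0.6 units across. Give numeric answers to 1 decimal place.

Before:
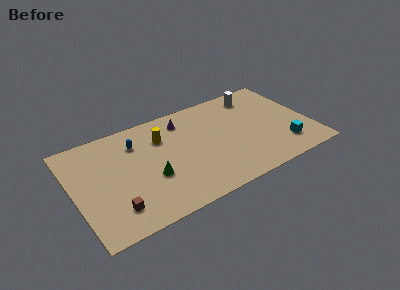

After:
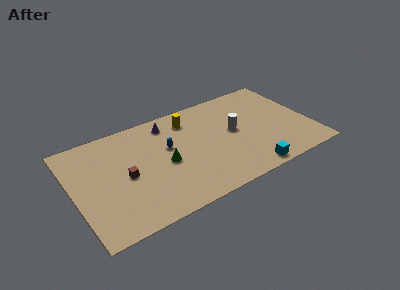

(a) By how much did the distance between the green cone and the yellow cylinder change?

+0.5

The distance was about 3.4 in the first image and 3.9 in the second, so they moved 0.5 units further apart.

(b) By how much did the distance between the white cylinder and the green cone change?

-4.2

They were about 9.3 units apart before and 5.1 after — 4.2 units closer together.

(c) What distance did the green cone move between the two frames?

1.4

The green cone was near (5.3, 3.5) before and (6.4, 4.3) after, so it travelled √(1.1² + 0.8²) ≈ 1.4 units.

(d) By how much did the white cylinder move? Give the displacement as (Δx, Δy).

(-2.1, -2.8)

The white cylinder started near (13.6, 7.8) and ended near (11.5, 5.0).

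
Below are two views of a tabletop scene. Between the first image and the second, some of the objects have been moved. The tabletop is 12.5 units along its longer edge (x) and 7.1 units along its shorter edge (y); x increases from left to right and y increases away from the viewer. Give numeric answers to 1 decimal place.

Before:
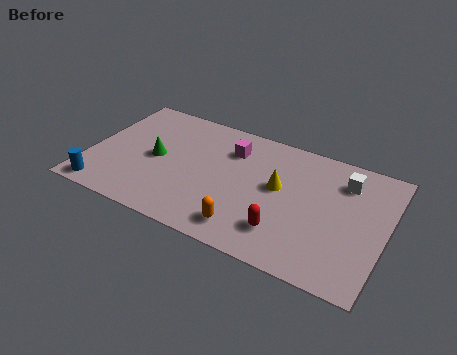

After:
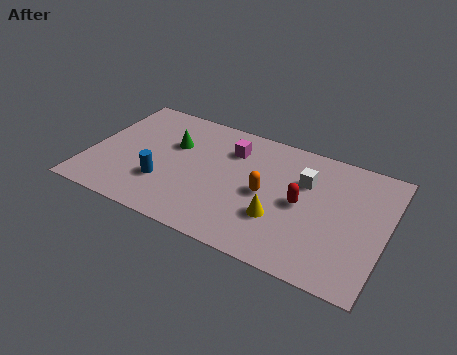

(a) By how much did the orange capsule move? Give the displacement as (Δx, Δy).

(0.5, 2.2)

The orange capsule started near (7.0, 1.2) and ended near (7.5, 3.4).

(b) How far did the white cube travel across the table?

1.7

The white cube was near (10.6, 5.5) before and (9.0, 4.8) after, so it travelled √(1.6² + 0.7²) ≈ 1.7 units.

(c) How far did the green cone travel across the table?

1.3

From (2.8, 3.5) to (3.4, 4.6), the green cone covered √(0.6² + 1.1²) ≈ 1.3 units.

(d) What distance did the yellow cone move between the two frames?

1.7

From (8.0, 4.0) to (8.2, 2.3), the yellow cone covered √(0.2² + 1.7²) ≈ 1.7 units.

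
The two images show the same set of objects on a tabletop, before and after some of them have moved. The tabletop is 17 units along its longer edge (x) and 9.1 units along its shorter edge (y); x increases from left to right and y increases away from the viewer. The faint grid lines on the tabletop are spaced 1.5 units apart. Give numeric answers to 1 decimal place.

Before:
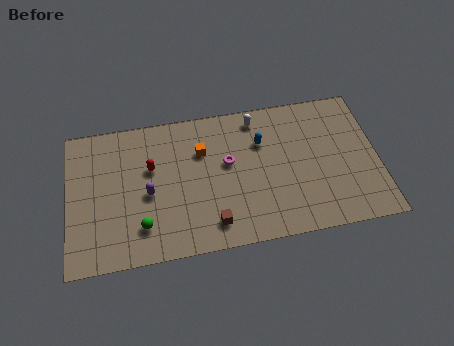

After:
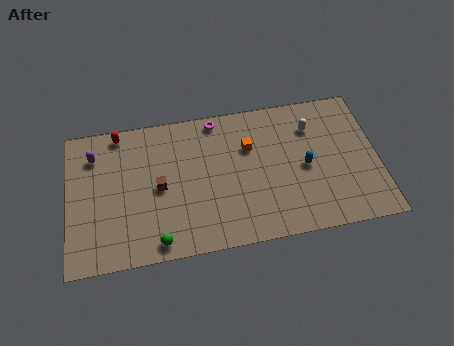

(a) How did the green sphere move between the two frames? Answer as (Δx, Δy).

(0.8, -1.1)

From the two frames, the green sphere sits at roughly (4.0, 2.1) before and (4.8, 1.0) after.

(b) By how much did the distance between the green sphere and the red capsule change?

+3.8

The distance was about 3.6 in the first image and 7.4 in the second, so they moved 3.8 units further apart.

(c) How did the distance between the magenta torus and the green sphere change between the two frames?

+2.2

The distance was about 5.8 in the first image and 8.0 in the second, so they moved 2.2 units further apart.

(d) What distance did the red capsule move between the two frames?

3.0

The red capsule was near (4.6, 5.7) before and (2.9, 8.2) after, so it travelled √(1.7² + 2.5²) ≈ 3.0 units.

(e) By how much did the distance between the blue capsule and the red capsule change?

+4.7

The distance was about 6.1 in the first image and 10.8 in the second, so they moved 4.7 units further apart.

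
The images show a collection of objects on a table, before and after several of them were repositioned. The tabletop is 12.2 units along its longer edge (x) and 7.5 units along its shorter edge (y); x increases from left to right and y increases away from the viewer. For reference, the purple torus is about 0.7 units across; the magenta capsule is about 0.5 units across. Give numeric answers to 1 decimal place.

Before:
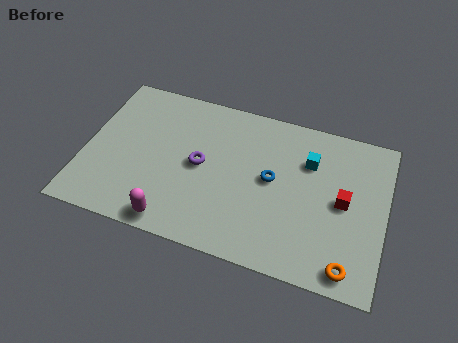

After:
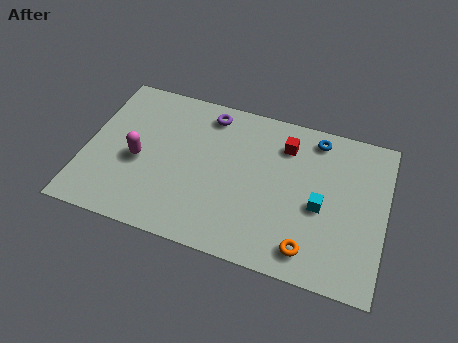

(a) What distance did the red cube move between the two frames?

3.2

The red cube moved from about (10.5, 3.8) to (8.0, 5.8), a distance of √(2.5² + 2.0²) ≈ 3.2.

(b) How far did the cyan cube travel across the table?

2.1

The cyan cube moved from about (9.0, 5.3) to (9.6, 3.3), a distance of √(0.6² + 2.0²) ≈ 2.1.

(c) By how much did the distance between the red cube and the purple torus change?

-2.5

They were about 5.8 units apart before and 3.3 after — 2.5 units closer together.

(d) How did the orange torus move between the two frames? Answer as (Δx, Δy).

(-1.6, 0.3)

The orange torus was at about (10.9, 0.9) and moved to about (9.3, 1.2).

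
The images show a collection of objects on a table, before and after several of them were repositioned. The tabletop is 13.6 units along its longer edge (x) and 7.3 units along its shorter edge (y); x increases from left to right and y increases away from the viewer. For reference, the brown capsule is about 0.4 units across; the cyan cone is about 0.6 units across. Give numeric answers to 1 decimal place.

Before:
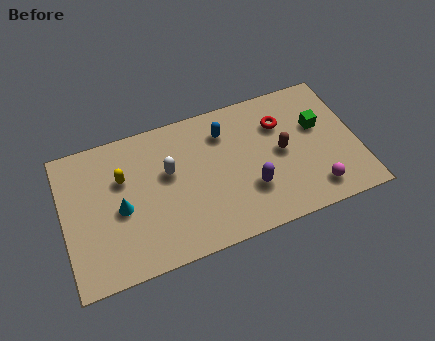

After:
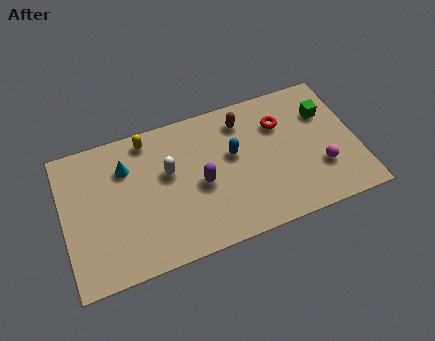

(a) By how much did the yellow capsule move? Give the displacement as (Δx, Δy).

(1.3, 1.6)

The yellow capsule started near (2.8, 4.8) and ended near (4.1, 6.4).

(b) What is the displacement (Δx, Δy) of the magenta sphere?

(0.4, 1.0)

The magenta sphere started near (11.4, 1.3) and ended near (11.8, 2.3).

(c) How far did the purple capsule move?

2.4

From (8.5, 2.3) to (6.3, 3.3), the purple capsule covered √(2.2² + 1.0²) ≈ 2.4 units.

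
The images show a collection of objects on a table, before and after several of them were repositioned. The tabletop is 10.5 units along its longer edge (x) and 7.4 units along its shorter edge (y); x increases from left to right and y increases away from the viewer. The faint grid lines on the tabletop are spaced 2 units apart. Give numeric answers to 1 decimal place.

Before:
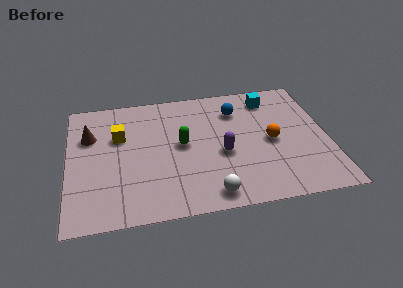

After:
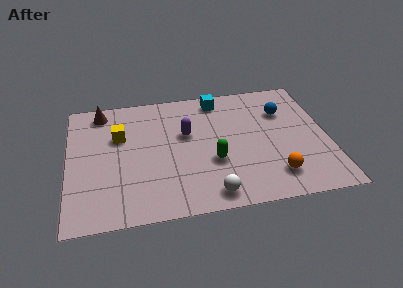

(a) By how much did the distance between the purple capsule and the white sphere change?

+1.4

Before: roughly 2.3 units apart; after: 3.7. That's 1.4 units further apart.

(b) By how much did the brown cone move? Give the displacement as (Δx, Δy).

(0.5, 1.4)

The brown cone was at about (0.9, 5.0) and moved to about (1.4, 6.4).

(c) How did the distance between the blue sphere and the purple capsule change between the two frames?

+1.5

Before: roughly 2.6 units apart; after: 4.1. That's 1.5 units further apart.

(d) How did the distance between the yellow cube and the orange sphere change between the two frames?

+0.7

The distance was about 6.2 in the first image and 6.9 in the second, so they moved 0.7 units further apart.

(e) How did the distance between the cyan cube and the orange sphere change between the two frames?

+2.7

The distance was about 2.6 in the first image and 5.3 in the second, so they moved 2.7 units further apart.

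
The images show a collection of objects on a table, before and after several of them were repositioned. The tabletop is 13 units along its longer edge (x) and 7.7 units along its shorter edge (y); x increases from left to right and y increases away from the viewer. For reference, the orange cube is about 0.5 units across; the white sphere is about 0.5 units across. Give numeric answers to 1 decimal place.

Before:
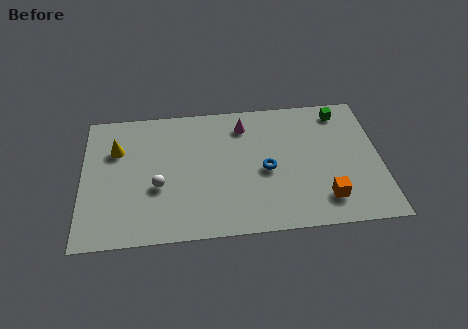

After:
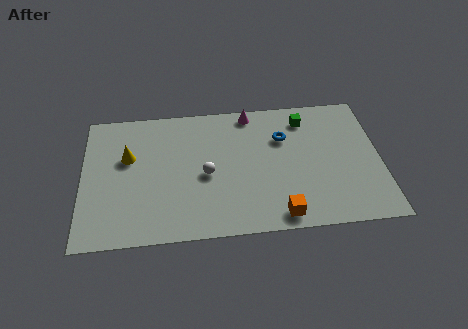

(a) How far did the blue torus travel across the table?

2.0

The blue torus moved from about (8.0, 3.5) to (8.8, 5.3), a distance of √(0.8² + 1.8²) ≈ 2.0.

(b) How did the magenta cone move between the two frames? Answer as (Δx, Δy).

(0.3, 0.7)

From the two frames, the magenta cone sits at roughly (7.1, 6.2) before and (7.4, 6.9) after.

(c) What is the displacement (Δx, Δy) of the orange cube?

(-2.0, -0.7)

The orange cube started near (10.5, 1.6) and ended near (8.5, 0.9).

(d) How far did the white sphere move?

2.2

The white sphere moved from about (3.3, 3.0) to (5.4, 3.5), a distance of √(2.1² + 0.5²) ≈ 2.2.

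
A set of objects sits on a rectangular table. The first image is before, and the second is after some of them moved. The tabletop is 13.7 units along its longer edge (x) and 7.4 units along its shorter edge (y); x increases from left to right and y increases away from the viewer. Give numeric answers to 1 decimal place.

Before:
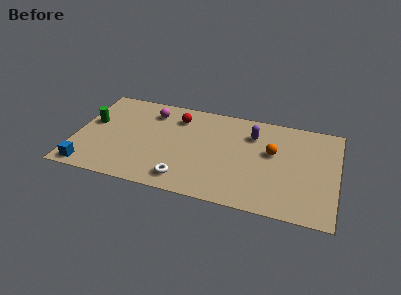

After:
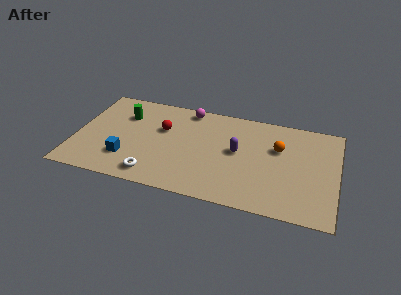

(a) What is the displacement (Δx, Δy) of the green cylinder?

(1.6, 1.0)

From the two frames, the green cylinder sits at roughly (0.8, 4.3) before and (2.4, 5.3) after.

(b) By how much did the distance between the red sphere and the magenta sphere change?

+0.8

Before: roughly 1.4 units apart; after: 2.2. That's 0.8 units further apart.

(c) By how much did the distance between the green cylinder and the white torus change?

-1.4

They were about 6.0 units apart before and 4.6 after — 1.4 units closer together.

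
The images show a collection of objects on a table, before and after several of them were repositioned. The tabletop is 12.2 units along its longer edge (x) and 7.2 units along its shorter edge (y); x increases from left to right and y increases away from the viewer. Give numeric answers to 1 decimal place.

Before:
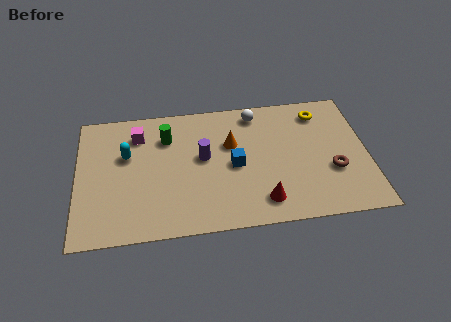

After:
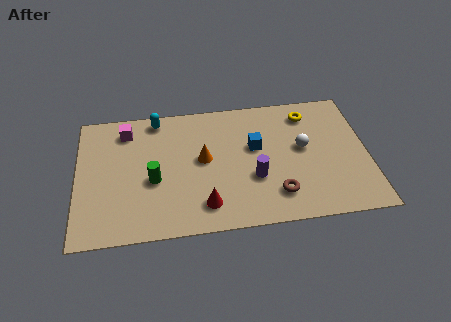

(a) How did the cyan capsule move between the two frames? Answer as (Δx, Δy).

(1.3, 1.9)

The cyan capsule started near (2.1, 4.5) and ended near (3.4, 6.4).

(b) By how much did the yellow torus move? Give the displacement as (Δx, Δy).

(-0.5, 0.0)

The yellow torus started near (10.3, 5.9) and ended near (9.8, 5.9).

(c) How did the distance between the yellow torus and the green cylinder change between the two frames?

+0.7

The distance was about 6.5 in the first image and 7.2 in the second, so they moved 0.7 units further apart.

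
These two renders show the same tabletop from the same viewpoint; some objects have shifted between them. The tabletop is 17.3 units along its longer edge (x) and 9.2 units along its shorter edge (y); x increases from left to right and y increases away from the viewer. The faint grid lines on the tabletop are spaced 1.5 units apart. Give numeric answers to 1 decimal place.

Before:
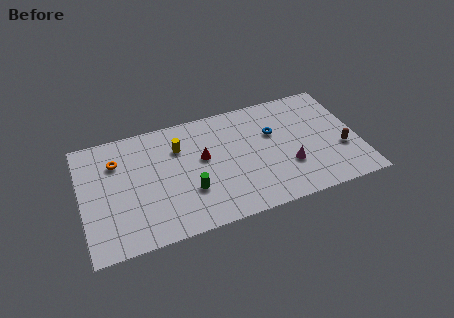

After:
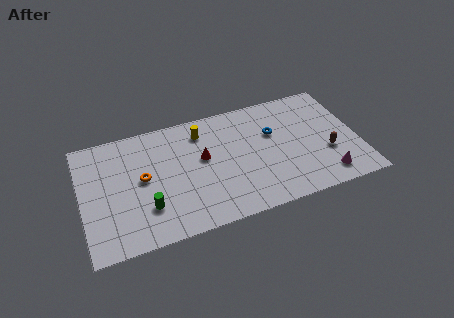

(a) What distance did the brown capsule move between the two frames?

0.9

The brown capsule moved from about (16.2, 3.3) to (15.3, 3.3), a distance of √(0.9² + 0.0²) ≈ 0.9.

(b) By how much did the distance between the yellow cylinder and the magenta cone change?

+1.9

The distance was about 7.5 in the first image and 9.4 in the second, so they moved 1.9 units further apart.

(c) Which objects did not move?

the red cone and the blue torus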